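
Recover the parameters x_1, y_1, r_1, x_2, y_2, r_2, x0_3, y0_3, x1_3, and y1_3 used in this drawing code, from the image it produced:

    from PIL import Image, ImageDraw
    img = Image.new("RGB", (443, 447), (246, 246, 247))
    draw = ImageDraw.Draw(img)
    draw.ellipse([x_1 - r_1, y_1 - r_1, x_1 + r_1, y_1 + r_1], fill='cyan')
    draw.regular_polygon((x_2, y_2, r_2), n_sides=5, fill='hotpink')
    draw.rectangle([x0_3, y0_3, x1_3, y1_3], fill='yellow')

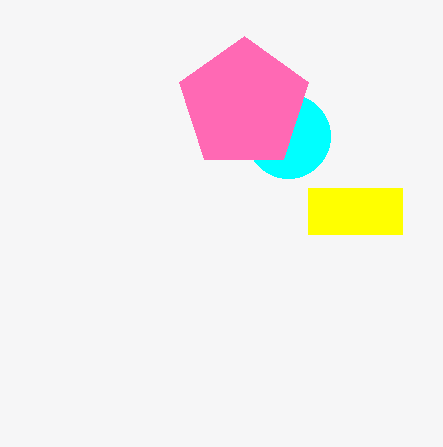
x_1 = 288, y_1 = 136, r_1 = 42, x_2 = 244, y_2 = 104, r_2 = 68, x0_3 = 308, y0_3 = 188, x1_3 = 402, y1_3 = 234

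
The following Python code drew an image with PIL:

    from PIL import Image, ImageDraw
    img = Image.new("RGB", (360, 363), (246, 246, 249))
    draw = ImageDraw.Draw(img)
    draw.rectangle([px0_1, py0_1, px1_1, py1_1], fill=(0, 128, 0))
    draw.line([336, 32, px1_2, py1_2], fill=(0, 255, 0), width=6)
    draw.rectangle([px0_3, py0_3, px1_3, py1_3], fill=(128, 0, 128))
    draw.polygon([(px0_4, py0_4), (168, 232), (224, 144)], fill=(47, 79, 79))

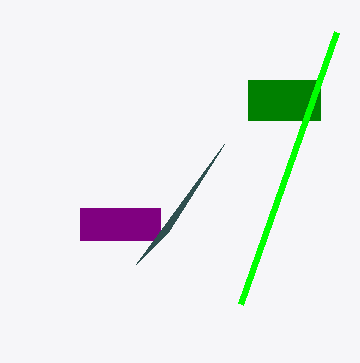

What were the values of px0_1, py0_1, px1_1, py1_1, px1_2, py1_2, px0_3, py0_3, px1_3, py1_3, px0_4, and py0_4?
px0_1 = 248
py0_1 = 80
px1_1 = 320
py1_1 = 120
px1_2 = 240
py1_2 = 304
px0_3 = 80
py0_3 = 208
px1_3 = 160
py1_3 = 240
px0_4 = 136
py0_4 = 264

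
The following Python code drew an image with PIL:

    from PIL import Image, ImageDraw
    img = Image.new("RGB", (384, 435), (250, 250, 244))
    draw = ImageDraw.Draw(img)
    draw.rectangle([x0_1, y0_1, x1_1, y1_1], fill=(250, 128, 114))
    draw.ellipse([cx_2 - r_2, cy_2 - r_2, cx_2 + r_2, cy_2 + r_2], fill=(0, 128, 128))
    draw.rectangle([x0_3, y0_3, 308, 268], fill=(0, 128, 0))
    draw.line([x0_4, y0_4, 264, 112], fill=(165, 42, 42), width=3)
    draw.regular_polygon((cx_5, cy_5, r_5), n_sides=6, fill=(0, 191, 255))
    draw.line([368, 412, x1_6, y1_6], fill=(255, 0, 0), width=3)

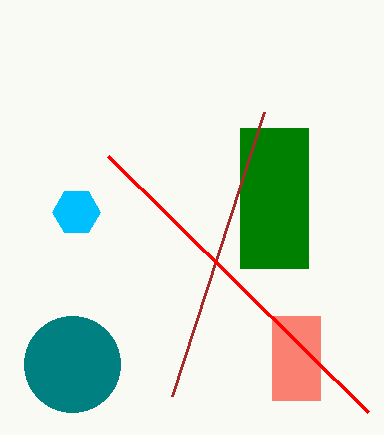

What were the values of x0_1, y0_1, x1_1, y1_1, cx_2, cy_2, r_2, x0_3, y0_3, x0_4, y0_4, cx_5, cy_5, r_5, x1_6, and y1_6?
x0_1 = 272, y0_1 = 316, x1_1 = 320, y1_1 = 400, cx_2 = 72, cy_2 = 364, r_2 = 48, x0_3 = 240, y0_3 = 128, x0_4 = 172, y0_4 = 396, cx_5 = 76, cy_5 = 212, r_5 = 24, x1_6 = 108, y1_6 = 156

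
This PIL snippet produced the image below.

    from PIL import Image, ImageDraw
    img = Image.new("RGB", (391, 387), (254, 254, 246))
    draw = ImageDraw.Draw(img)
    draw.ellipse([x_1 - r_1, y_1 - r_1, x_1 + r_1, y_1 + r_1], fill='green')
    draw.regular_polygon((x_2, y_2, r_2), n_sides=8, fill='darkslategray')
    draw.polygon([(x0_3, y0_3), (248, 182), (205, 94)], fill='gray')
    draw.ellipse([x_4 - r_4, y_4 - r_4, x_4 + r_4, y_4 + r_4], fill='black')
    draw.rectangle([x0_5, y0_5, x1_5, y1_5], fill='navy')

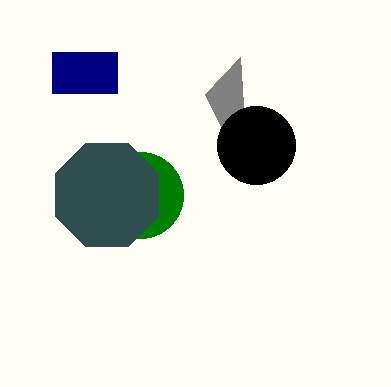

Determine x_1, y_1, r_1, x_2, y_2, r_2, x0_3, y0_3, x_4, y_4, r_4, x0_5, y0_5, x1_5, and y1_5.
x_1 = 140
y_1 = 195
r_1 = 43
x_2 = 107
y_2 = 195
r_2 = 56
x0_3 = 240
y0_3 = 57
x_4 = 256
y_4 = 145
r_4 = 39
x0_5 = 52
y0_5 = 52
x1_5 = 117
y1_5 = 93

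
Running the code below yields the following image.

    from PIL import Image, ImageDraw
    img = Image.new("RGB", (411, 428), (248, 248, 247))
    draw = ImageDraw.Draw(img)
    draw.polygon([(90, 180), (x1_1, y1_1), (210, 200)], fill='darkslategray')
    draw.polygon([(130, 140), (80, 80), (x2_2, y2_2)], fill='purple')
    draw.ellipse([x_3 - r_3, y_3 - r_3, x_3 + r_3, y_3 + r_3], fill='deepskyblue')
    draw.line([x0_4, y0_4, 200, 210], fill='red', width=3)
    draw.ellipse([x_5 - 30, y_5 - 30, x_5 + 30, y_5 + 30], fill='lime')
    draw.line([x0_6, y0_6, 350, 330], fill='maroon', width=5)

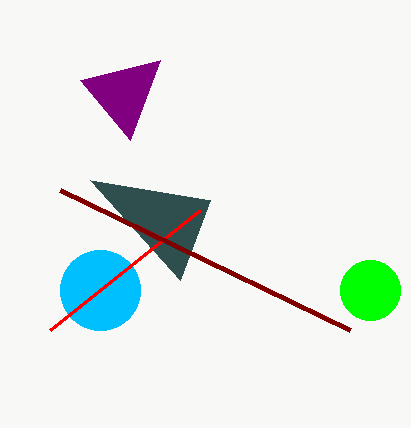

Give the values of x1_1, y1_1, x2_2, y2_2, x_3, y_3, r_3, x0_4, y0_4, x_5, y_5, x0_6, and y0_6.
x1_1 = 180
y1_1 = 280
x2_2 = 160
y2_2 = 60
x_3 = 100
y_3 = 290
r_3 = 40
x0_4 = 50
y0_4 = 330
x_5 = 370
y_5 = 290
x0_6 = 60
y0_6 = 190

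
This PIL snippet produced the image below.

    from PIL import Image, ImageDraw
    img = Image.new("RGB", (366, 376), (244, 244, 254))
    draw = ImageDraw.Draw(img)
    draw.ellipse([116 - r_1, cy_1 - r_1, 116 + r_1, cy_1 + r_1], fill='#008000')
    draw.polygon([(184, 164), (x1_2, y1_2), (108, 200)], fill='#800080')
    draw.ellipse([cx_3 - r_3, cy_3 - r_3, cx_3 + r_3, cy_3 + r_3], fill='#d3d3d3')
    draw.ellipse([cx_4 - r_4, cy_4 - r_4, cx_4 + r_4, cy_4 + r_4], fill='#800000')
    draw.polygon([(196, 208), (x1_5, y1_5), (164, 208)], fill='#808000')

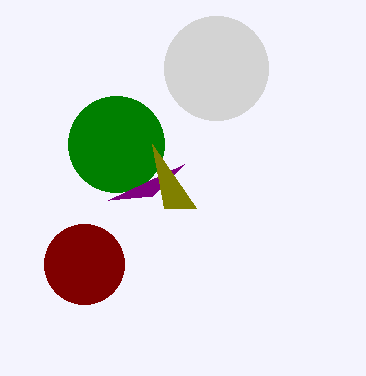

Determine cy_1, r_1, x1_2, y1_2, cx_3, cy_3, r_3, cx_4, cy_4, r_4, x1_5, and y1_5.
cy_1 = 144, r_1 = 48, x1_2 = 152, y1_2 = 196, cx_3 = 216, cy_3 = 68, r_3 = 52, cx_4 = 84, cy_4 = 264, r_4 = 40, x1_5 = 152, y1_5 = 144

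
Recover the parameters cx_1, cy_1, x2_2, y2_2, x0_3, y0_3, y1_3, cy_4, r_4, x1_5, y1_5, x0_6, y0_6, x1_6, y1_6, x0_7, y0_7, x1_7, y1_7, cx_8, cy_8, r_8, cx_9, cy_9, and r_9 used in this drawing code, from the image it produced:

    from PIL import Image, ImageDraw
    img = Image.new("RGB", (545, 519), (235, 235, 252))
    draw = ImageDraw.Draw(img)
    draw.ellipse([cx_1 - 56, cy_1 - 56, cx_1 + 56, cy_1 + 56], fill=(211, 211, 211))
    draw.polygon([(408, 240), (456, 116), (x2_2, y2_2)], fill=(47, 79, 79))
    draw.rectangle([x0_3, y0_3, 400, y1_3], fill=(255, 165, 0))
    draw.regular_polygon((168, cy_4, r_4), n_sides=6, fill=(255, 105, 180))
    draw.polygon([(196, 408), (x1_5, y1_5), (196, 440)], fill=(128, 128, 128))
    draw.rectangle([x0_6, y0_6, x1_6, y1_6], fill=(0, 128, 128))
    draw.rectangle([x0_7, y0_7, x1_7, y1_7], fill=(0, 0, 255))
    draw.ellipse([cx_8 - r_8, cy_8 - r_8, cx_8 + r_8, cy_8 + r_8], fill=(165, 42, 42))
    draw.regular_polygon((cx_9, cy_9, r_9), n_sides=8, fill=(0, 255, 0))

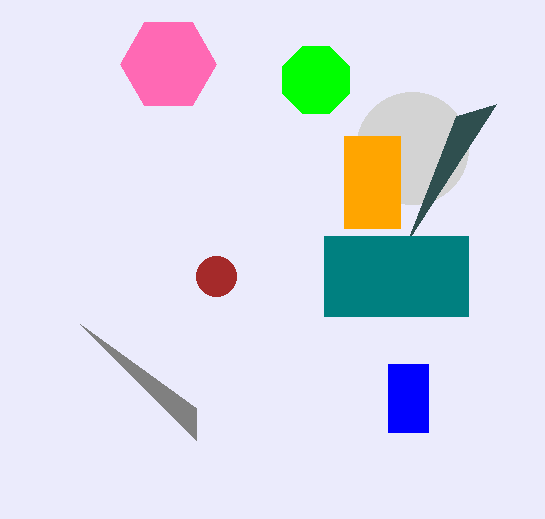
cx_1 = 412, cy_1 = 148, x2_2 = 496, y2_2 = 104, x0_3 = 344, y0_3 = 136, y1_3 = 228, cy_4 = 64, r_4 = 48, x1_5 = 80, y1_5 = 324, x0_6 = 324, y0_6 = 236, x1_6 = 468, y1_6 = 316, x0_7 = 388, y0_7 = 364, x1_7 = 428, y1_7 = 432, cx_8 = 216, cy_8 = 276, r_8 = 20, cx_9 = 316, cy_9 = 80, r_9 = 36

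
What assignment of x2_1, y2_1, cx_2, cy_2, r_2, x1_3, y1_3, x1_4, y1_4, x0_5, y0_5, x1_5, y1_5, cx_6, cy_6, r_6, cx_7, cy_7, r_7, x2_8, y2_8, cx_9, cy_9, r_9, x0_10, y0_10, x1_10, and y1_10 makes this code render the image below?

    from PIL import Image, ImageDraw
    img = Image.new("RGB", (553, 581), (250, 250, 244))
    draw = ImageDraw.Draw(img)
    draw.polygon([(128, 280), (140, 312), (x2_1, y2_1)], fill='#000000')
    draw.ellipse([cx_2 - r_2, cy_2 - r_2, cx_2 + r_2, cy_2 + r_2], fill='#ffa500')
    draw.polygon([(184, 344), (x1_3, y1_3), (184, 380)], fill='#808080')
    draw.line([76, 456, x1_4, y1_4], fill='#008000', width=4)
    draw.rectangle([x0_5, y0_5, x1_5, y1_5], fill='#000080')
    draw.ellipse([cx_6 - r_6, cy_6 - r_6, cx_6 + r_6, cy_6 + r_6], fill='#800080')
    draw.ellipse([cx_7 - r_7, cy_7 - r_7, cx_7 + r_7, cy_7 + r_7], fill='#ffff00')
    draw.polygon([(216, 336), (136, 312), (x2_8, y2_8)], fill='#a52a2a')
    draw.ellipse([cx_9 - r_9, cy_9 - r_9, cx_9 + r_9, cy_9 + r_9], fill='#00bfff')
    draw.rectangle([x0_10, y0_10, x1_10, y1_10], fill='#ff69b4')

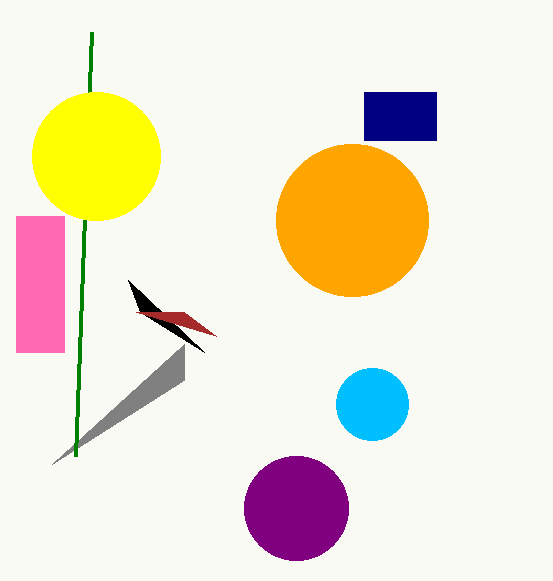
x2_1 = 204
y2_1 = 352
cx_2 = 352
cy_2 = 220
r_2 = 76
x1_3 = 52
y1_3 = 464
x1_4 = 92
y1_4 = 32
x0_5 = 364
y0_5 = 92
x1_5 = 436
y1_5 = 140
cx_6 = 296
cy_6 = 508
r_6 = 52
cx_7 = 96
cy_7 = 156
r_7 = 64
x2_8 = 184
y2_8 = 312
cx_9 = 372
cy_9 = 404
r_9 = 36
x0_10 = 16
y0_10 = 216
x1_10 = 64
y1_10 = 352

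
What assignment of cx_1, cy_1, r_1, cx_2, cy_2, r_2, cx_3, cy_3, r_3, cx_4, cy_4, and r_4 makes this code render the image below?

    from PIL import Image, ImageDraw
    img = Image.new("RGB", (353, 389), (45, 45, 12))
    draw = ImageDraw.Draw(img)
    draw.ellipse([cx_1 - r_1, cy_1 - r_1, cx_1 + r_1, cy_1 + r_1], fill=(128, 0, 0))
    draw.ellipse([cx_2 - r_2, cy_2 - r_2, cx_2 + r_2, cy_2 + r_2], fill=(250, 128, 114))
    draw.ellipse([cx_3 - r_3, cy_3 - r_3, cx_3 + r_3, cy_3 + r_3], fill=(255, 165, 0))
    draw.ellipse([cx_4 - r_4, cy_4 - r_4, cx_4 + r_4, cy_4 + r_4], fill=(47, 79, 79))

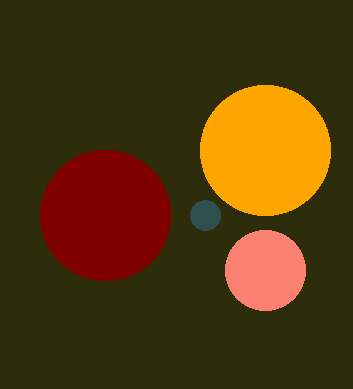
cx_1 = 105
cy_1 = 215
r_1 = 65
cx_2 = 265
cy_2 = 270
r_2 = 40
cx_3 = 265
cy_3 = 150
r_3 = 65
cx_4 = 205
cy_4 = 215
r_4 = 15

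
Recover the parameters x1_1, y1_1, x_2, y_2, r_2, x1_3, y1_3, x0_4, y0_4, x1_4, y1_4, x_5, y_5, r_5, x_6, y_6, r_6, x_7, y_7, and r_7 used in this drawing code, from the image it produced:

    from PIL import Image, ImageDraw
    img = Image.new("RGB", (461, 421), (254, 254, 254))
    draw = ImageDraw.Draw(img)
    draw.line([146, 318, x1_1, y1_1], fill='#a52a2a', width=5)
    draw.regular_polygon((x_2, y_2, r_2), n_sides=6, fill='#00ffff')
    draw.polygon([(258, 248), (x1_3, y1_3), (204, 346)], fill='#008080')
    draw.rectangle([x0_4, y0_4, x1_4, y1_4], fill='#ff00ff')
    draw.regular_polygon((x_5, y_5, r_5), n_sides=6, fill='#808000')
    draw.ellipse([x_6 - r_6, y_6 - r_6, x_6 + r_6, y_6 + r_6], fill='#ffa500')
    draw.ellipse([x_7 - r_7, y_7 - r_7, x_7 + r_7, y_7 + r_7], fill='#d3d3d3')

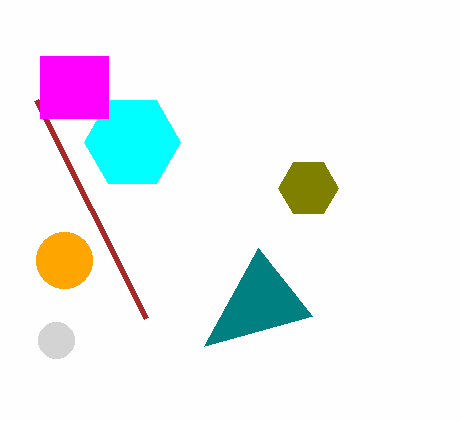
x1_1 = 36
y1_1 = 100
x_2 = 132
y_2 = 142
r_2 = 48
x1_3 = 312
y1_3 = 316
x0_4 = 40
y0_4 = 56
x1_4 = 108
y1_4 = 118
x_5 = 308
y_5 = 188
r_5 = 30
x_6 = 64
y_6 = 260
r_6 = 28
x_7 = 56
y_7 = 340
r_7 = 18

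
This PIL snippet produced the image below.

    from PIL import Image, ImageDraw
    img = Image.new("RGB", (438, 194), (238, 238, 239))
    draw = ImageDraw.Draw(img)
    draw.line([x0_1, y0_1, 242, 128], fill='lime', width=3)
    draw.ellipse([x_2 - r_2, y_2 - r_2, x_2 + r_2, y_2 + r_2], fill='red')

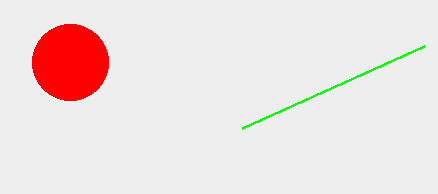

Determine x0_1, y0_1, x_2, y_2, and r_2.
x0_1 = 424
y0_1 = 46
x_2 = 70
y_2 = 62
r_2 = 38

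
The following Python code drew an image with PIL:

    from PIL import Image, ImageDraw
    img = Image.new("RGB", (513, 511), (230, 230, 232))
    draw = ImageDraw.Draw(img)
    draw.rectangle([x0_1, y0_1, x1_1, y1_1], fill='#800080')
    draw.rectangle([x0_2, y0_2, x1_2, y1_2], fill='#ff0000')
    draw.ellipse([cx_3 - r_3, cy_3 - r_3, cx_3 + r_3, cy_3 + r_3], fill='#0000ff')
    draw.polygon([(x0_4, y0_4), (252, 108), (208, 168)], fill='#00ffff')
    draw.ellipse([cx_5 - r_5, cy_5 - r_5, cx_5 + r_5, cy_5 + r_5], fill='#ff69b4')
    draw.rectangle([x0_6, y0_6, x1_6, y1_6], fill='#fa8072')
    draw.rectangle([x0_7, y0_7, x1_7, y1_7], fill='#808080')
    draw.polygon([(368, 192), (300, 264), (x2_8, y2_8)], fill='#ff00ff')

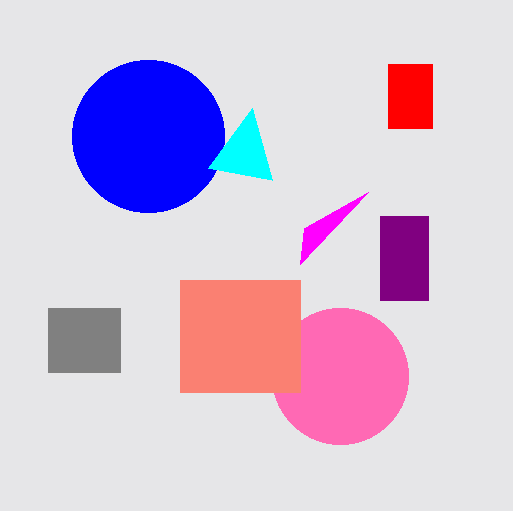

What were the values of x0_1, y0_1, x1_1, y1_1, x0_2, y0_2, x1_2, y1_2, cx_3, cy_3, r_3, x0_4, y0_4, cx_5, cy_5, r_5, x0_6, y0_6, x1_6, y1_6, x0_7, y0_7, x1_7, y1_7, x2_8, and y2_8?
x0_1 = 380
y0_1 = 216
x1_1 = 428
y1_1 = 300
x0_2 = 388
y0_2 = 64
x1_2 = 432
y1_2 = 128
cx_3 = 148
cy_3 = 136
r_3 = 76
x0_4 = 272
y0_4 = 180
cx_5 = 340
cy_5 = 376
r_5 = 68
x0_6 = 180
y0_6 = 280
x1_6 = 300
y1_6 = 392
x0_7 = 48
y0_7 = 308
x1_7 = 120
y1_7 = 372
x2_8 = 304
y2_8 = 228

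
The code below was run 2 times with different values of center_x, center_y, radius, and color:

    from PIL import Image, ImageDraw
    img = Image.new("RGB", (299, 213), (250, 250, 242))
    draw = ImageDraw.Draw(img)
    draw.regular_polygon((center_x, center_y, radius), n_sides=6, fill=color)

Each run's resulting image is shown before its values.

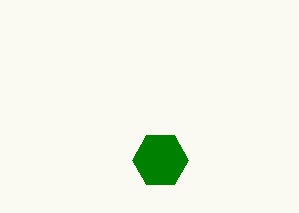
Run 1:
center_x = 160; center_y = 160; radius = 28; color = 'green'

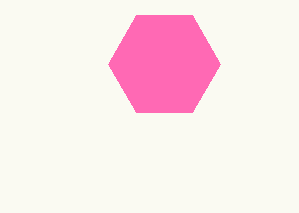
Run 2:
center_x = 164; center_y = 64; radius = 56; color = 'hotpink'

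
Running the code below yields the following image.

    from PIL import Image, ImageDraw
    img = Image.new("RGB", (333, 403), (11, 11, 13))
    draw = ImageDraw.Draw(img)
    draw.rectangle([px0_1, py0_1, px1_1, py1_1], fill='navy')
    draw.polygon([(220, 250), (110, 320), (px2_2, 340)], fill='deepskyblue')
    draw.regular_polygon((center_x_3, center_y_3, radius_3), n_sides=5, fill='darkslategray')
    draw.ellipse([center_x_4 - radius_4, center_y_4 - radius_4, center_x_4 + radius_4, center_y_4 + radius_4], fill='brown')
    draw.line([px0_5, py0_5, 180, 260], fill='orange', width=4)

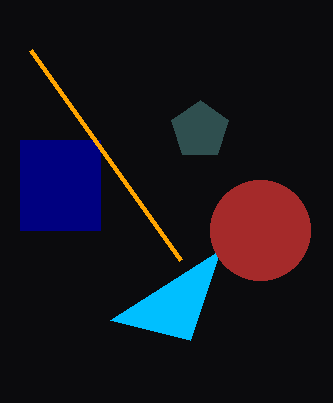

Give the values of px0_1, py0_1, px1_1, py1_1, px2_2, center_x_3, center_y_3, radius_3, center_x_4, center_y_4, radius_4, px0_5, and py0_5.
px0_1 = 20, py0_1 = 140, px1_1 = 100, py1_1 = 230, px2_2 = 190, center_x_3 = 200, center_y_3 = 130, radius_3 = 30, center_x_4 = 260, center_y_4 = 230, radius_4 = 50, px0_5 = 30, py0_5 = 50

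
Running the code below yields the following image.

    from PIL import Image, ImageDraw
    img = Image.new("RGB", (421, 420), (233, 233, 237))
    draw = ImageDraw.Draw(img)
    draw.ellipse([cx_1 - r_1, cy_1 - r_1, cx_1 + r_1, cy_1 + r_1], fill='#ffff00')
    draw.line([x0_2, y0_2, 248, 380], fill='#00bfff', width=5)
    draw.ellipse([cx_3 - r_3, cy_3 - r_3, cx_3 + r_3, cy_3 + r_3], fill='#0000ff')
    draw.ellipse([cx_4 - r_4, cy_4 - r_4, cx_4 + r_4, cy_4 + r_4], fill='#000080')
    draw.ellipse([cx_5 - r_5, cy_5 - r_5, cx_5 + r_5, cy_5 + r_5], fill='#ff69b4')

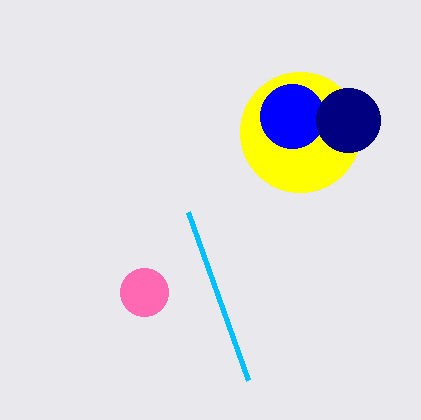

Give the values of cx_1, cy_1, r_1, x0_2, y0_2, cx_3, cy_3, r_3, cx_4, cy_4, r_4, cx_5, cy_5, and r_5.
cx_1 = 300; cy_1 = 132; r_1 = 60; x0_2 = 188; y0_2 = 212; cx_3 = 292; cy_3 = 116; r_3 = 32; cx_4 = 348; cy_4 = 120; r_4 = 32; cx_5 = 144; cy_5 = 292; r_5 = 24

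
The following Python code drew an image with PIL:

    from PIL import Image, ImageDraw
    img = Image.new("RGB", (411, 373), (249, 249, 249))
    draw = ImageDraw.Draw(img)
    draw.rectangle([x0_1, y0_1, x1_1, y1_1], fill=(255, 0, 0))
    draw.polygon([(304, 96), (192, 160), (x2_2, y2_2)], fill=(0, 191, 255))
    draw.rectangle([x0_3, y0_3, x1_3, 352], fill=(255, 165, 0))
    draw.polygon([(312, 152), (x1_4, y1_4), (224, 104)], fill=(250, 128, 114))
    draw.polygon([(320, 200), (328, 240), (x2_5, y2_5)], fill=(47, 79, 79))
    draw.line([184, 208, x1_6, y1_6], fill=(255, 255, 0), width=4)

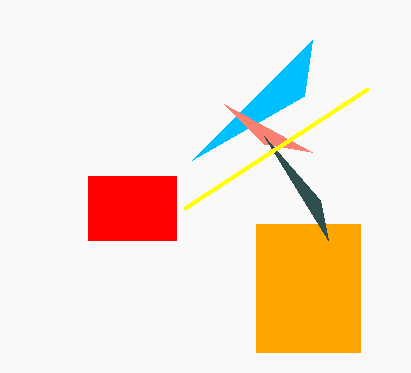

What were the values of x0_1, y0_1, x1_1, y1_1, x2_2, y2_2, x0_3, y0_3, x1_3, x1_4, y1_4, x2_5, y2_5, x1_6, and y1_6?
x0_1 = 88; y0_1 = 176; x1_1 = 176; y1_1 = 240; x2_2 = 312; y2_2 = 40; x0_3 = 256; y0_3 = 224; x1_3 = 360; x1_4 = 264; y1_4 = 144; x2_5 = 264; y2_5 = 136; x1_6 = 368; y1_6 = 88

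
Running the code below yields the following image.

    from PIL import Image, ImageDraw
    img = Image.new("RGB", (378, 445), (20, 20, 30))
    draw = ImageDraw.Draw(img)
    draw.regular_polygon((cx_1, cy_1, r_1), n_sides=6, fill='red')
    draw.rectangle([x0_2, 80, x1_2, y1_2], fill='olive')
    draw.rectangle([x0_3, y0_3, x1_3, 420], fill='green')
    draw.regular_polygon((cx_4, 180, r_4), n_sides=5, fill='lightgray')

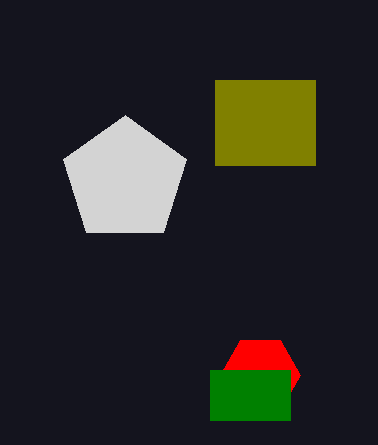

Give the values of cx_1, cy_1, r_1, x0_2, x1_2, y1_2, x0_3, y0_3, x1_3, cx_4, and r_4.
cx_1 = 260, cy_1 = 375, r_1 = 40, x0_2 = 215, x1_2 = 315, y1_2 = 165, x0_3 = 210, y0_3 = 370, x1_3 = 290, cx_4 = 125, r_4 = 65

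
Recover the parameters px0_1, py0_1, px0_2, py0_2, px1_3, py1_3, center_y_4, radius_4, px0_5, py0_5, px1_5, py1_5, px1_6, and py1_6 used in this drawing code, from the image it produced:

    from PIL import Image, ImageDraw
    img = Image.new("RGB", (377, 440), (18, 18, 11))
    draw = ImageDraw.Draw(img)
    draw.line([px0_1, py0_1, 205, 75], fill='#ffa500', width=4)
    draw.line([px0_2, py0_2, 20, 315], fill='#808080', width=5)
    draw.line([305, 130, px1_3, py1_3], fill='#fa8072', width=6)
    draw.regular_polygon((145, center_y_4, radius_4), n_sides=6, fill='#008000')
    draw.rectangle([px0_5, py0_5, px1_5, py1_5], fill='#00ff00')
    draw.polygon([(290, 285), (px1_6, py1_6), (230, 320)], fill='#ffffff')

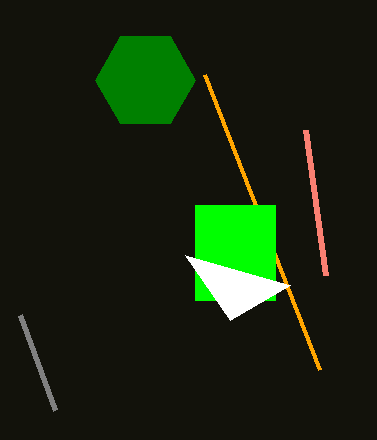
px0_1 = 320; py0_1 = 370; px0_2 = 55; py0_2 = 410; px1_3 = 325; py1_3 = 275; center_y_4 = 80; radius_4 = 50; px0_5 = 195; py0_5 = 205; px1_5 = 275; py1_5 = 300; px1_6 = 185; py1_6 = 255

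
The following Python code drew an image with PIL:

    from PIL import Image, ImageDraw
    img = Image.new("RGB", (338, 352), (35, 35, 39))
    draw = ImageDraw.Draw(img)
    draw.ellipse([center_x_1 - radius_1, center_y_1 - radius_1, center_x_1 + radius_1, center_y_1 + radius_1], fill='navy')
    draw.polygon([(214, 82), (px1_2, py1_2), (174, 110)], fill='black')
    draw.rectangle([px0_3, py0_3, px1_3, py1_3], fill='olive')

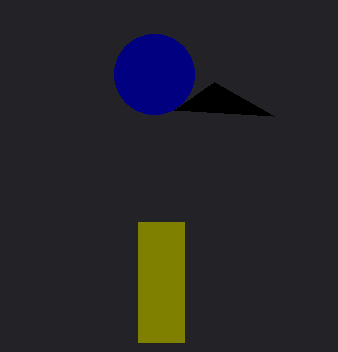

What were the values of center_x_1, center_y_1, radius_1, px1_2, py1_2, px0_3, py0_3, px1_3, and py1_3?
center_x_1 = 154, center_y_1 = 74, radius_1 = 40, px1_2 = 274, py1_2 = 116, px0_3 = 138, py0_3 = 222, px1_3 = 184, py1_3 = 342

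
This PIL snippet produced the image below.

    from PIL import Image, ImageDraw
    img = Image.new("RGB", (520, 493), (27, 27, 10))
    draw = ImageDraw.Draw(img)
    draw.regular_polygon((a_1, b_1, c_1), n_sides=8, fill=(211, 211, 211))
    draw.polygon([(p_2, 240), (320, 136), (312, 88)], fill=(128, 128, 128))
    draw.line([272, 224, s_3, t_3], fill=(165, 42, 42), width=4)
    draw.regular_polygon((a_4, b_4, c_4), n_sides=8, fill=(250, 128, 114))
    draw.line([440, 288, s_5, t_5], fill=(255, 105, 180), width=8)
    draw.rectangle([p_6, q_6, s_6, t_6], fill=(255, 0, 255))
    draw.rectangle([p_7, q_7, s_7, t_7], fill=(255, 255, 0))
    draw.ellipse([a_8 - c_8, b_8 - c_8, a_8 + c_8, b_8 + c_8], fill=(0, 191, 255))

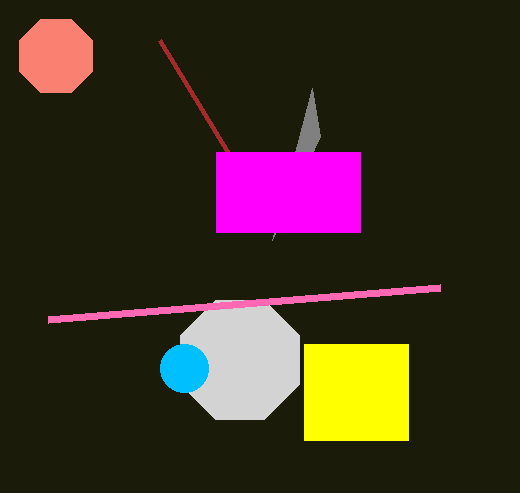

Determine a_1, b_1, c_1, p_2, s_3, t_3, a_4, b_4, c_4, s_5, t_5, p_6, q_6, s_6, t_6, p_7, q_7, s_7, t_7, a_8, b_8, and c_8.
a_1 = 240
b_1 = 360
c_1 = 64
p_2 = 272
s_3 = 160
t_3 = 40
a_4 = 56
b_4 = 56
c_4 = 40
s_5 = 48
t_5 = 320
p_6 = 216
q_6 = 152
s_6 = 360
t_6 = 232
p_7 = 304
q_7 = 344
s_7 = 408
t_7 = 440
a_8 = 184
b_8 = 368
c_8 = 24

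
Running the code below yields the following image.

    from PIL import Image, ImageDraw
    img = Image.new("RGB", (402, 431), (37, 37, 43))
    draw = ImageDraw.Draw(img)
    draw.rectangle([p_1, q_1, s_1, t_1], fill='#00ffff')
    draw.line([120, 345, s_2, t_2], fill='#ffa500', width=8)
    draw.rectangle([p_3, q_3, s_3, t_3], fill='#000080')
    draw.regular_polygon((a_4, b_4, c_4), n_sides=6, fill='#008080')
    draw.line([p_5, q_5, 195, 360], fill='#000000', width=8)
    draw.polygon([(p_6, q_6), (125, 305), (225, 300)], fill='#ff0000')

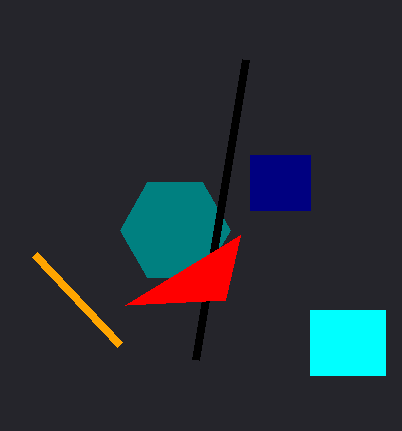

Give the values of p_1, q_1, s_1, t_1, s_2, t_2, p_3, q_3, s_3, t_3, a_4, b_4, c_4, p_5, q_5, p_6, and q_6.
p_1 = 310, q_1 = 310, s_1 = 385, t_1 = 375, s_2 = 35, t_2 = 255, p_3 = 250, q_3 = 155, s_3 = 310, t_3 = 210, a_4 = 175, b_4 = 230, c_4 = 55, p_5 = 245, q_5 = 60, p_6 = 240, q_6 = 235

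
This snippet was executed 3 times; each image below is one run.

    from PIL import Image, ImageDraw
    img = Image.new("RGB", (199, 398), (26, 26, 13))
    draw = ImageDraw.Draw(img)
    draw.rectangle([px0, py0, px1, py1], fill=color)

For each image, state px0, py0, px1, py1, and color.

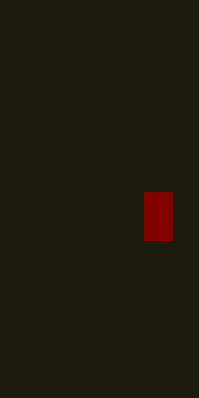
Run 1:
px0 = 144
py0 = 192
px1 = 172
py1 = 240
color = 'maroon'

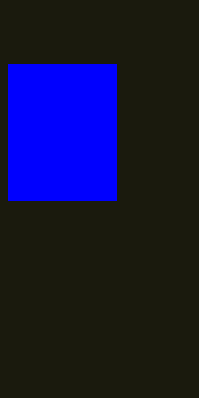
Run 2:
px0 = 8
py0 = 64
px1 = 116
py1 = 200
color = 'blue'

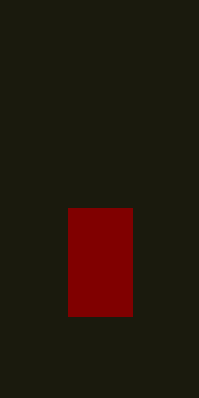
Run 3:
px0 = 68, py0 = 208, px1 = 132, py1 = 316, color = 'maroon'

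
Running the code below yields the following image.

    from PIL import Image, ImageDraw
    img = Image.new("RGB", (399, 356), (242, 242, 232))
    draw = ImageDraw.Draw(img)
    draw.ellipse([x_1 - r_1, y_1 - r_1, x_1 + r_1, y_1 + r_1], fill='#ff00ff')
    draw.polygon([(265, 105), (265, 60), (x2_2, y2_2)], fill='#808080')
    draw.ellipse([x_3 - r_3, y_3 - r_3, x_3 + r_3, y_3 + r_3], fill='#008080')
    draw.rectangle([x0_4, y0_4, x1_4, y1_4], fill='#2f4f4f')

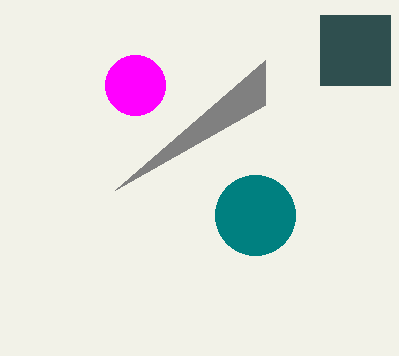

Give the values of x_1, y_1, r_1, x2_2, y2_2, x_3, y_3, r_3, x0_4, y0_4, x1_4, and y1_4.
x_1 = 135, y_1 = 85, r_1 = 30, x2_2 = 115, y2_2 = 190, x_3 = 255, y_3 = 215, r_3 = 40, x0_4 = 320, y0_4 = 15, x1_4 = 390, y1_4 = 85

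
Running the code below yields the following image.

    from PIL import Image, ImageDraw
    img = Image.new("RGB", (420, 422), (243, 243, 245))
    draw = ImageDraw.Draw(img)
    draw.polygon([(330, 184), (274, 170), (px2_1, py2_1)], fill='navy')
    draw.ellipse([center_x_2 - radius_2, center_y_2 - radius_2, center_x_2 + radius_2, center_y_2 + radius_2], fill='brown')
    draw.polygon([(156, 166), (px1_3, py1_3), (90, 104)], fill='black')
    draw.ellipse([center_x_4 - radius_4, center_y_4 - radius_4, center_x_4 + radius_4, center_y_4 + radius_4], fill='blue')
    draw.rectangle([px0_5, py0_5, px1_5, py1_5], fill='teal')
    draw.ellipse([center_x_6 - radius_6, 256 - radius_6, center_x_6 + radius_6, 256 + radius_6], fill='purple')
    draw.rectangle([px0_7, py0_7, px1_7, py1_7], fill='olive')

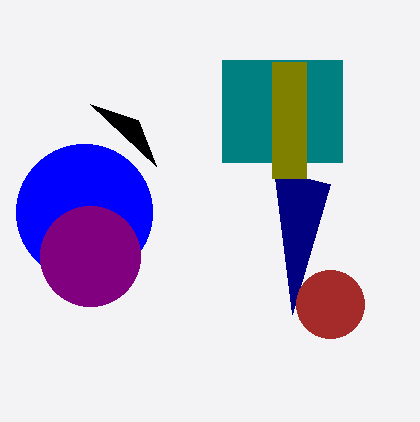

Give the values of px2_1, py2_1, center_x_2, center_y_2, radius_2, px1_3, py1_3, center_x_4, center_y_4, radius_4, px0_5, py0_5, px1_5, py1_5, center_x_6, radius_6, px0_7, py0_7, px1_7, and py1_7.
px2_1 = 292, py2_1 = 314, center_x_2 = 330, center_y_2 = 304, radius_2 = 34, px1_3 = 138, py1_3 = 120, center_x_4 = 84, center_y_4 = 212, radius_4 = 68, px0_5 = 222, py0_5 = 60, px1_5 = 342, py1_5 = 162, center_x_6 = 90, radius_6 = 50, px0_7 = 272, py0_7 = 62, px1_7 = 306, py1_7 = 178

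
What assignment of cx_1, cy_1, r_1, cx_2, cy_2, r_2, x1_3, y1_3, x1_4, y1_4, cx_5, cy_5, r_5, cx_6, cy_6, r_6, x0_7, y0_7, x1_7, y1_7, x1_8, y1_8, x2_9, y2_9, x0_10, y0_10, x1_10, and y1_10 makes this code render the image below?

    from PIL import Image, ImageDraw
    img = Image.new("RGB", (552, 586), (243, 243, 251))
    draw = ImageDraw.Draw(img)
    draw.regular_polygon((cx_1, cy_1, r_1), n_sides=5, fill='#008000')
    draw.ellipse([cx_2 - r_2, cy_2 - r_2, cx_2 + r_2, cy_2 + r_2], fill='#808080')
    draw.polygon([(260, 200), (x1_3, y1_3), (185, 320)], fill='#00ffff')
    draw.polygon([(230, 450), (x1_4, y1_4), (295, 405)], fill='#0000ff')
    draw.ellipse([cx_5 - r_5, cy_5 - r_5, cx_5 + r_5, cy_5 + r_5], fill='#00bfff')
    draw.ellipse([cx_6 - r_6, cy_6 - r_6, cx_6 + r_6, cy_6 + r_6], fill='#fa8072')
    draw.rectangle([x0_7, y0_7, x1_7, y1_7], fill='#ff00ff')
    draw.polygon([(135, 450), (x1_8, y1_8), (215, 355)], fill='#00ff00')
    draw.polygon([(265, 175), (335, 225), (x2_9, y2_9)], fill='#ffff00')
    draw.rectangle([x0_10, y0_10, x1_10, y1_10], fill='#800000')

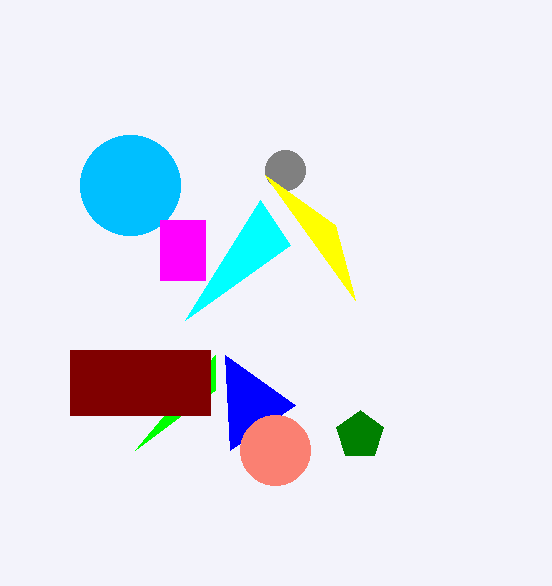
cx_1 = 360
cy_1 = 435
r_1 = 25
cx_2 = 285
cy_2 = 170
r_2 = 20
x1_3 = 290
y1_3 = 245
x1_4 = 225
y1_4 = 355
cx_5 = 130
cy_5 = 185
r_5 = 50
cx_6 = 275
cy_6 = 450
r_6 = 35
x0_7 = 160
y0_7 = 220
x1_7 = 205
y1_7 = 280
x1_8 = 215
y1_8 = 390
x2_9 = 355
y2_9 = 300
x0_10 = 70
y0_10 = 350
x1_10 = 210
y1_10 = 415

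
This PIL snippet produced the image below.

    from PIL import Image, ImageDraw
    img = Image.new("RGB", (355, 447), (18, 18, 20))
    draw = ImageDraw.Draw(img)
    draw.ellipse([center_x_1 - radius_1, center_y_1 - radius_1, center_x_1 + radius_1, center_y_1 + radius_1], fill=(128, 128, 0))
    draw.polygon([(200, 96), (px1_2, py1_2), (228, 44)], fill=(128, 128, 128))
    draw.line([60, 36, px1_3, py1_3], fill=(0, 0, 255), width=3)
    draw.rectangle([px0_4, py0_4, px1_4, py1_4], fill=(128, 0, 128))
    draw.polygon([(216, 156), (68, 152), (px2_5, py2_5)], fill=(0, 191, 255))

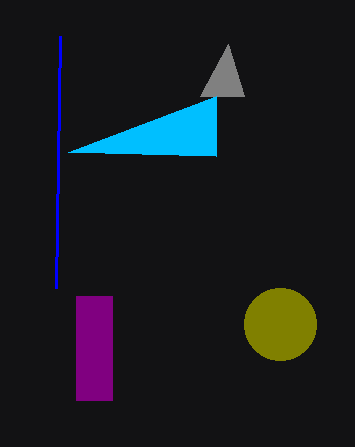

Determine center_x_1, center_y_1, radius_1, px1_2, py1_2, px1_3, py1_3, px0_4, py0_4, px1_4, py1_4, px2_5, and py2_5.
center_x_1 = 280, center_y_1 = 324, radius_1 = 36, px1_2 = 244, py1_2 = 96, px1_3 = 56, py1_3 = 288, px0_4 = 76, py0_4 = 296, px1_4 = 112, py1_4 = 400, px2_5 = 216, py2_5 = 96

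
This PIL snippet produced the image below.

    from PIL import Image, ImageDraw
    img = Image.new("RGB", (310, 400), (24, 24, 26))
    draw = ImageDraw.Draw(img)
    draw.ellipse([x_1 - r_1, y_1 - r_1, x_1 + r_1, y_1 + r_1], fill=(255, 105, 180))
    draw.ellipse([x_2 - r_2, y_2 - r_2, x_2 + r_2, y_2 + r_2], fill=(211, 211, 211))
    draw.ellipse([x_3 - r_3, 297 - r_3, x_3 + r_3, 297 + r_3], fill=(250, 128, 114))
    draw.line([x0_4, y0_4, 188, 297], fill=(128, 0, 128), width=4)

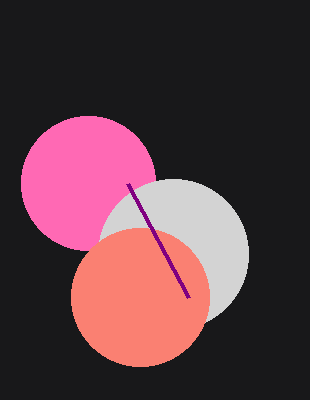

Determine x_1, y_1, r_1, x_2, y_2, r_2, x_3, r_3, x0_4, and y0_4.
x_1 = 88; y_1 = 183; r_1 = 67; x_2 = 173; y_2 = 254; r_2 = 75; x_3 = 140; r_3 = 69; x0_4 = 127; y0_4 = 183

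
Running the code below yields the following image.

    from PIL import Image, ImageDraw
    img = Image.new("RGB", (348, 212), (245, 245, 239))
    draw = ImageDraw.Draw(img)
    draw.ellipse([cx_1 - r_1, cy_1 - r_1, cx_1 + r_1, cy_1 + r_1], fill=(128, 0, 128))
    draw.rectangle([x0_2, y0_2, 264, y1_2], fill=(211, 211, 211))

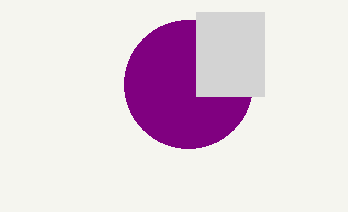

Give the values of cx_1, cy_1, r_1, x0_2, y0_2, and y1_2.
cx_1 = 188
cy_1 = 84
r_1 = 64
x0_2 = 196
y0_2 = 12
y1_2 = 96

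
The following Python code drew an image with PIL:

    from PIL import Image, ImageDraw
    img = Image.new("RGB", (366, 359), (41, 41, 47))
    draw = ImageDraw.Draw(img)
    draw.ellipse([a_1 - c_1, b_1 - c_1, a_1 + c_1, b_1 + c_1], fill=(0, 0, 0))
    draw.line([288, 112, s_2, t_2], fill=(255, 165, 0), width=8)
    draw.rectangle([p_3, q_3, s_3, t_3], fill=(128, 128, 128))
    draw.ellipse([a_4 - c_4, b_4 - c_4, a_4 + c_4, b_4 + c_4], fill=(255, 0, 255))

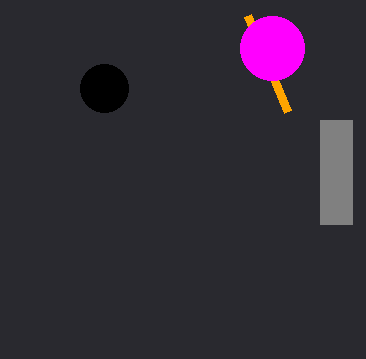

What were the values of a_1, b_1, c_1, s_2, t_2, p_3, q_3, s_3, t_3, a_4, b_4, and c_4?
a_1 = 104; b_1 = 88; c_1 = 24; s_2 = 248; t_2 = 16; p_3 = 320; q_3 = 120; s_3 = 352; t_3 = 224; a_4 = 272; b_4 = 48; c_4 = 32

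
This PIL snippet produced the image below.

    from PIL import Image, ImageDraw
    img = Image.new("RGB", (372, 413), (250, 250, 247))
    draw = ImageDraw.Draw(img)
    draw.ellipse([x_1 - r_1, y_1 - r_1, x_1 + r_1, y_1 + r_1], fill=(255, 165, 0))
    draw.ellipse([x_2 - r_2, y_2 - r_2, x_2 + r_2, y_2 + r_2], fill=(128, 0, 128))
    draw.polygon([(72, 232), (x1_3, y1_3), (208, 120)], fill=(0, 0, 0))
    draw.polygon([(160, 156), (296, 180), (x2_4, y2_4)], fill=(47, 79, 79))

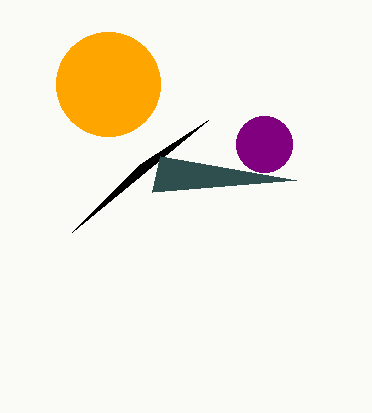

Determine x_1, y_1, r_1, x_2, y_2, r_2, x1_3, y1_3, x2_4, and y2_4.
x_1 = 108
y_1 = 84
r_1 = 52
x_2 = 264
y_2 = 144
r_2 = 28
x1_3 = 140
y1_3 = 164
x2_4 = 152
y2_4 = 192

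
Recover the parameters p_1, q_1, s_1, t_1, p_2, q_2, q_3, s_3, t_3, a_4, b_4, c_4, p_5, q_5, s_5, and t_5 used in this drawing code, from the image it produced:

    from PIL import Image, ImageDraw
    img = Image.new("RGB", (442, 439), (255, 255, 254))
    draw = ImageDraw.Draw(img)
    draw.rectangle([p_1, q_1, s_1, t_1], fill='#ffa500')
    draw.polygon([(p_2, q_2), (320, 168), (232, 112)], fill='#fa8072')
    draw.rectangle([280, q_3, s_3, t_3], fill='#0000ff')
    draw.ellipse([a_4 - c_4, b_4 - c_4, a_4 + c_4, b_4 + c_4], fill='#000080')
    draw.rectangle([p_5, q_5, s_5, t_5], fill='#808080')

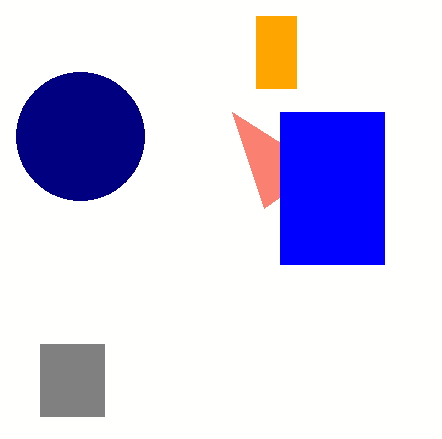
p_1 = 256, q_1 = 16, s_1 = 296, t_1 = 88, p_2 = 264, q_2 = 208, q_3 = 112, s_3 = 384, t_3 = 264, a_4 = 80, b_4 = 136, c_4 = 64, p_5 = 40, q_5 = 344, s_5 = 104, t_5 = 416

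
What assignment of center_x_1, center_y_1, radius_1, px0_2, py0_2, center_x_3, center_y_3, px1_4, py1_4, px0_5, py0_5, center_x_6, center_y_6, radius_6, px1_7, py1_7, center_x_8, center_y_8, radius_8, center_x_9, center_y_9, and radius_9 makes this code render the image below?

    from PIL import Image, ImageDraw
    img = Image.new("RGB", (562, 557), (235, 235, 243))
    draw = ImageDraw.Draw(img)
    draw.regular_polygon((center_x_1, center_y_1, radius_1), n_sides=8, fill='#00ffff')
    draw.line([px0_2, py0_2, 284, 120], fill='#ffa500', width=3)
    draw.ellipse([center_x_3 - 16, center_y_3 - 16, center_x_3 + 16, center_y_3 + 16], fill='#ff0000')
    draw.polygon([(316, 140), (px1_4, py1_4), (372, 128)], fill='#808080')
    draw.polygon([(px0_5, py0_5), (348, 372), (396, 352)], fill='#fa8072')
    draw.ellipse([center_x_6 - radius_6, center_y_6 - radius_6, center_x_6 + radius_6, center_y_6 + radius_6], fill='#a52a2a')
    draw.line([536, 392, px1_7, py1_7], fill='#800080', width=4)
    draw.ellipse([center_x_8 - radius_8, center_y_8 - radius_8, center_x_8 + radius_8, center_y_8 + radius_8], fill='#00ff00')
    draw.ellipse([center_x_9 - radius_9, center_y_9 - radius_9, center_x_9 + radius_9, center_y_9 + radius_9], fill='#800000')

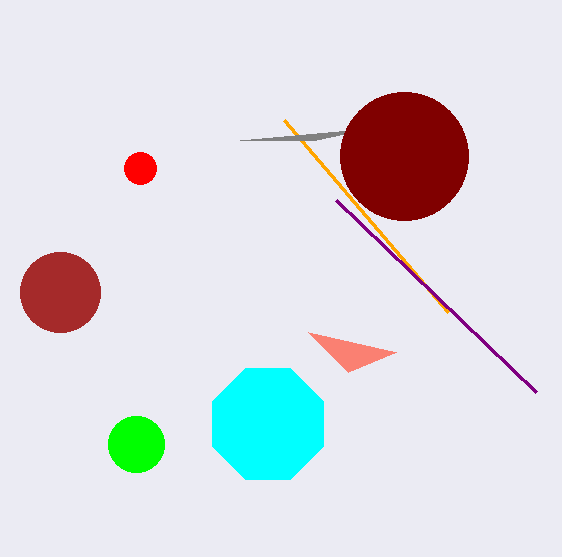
center_x_1 = 268; center_y_1 = 424; radius_1 = 60; px0_2 = 448; py0_2 = 312; center_x_3 = 140; center_y_3 = 168; px1_4 = 240; py1_4 = 140; px0_5 = 308; py0_5 = 332; center_x_6 = 60; center_y_6 = 292; radius_6 = 40; px1_7 = 336; py1_7 = 200; center_x_8 = 136; center_y_8 = 444; radius_8 = 28; center_x_9 = 404; center_y_9 = 156; radius_9 = 64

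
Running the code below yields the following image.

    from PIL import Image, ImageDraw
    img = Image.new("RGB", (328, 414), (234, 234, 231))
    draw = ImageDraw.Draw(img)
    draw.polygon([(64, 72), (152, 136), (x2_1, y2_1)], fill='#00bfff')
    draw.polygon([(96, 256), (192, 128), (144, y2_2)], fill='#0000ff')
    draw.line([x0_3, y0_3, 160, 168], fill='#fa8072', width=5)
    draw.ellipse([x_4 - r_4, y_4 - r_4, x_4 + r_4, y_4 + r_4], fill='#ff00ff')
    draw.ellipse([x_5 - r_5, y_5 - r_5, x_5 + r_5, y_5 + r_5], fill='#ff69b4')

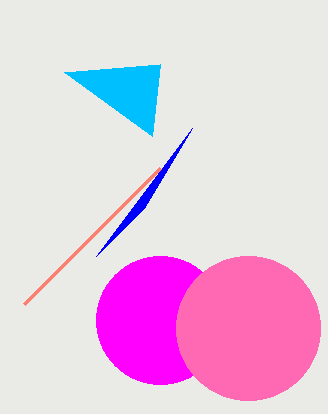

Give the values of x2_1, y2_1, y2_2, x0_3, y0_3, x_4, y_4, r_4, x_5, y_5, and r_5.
x2_1 = 160, y2_1 = 64, y2_2 = 208, x0_3 = 24, y0_3 = 304, x_4 = 160, y_4 = 320, r_4 = 64, x_5 = 248, y_5 = 328, r_5 = 72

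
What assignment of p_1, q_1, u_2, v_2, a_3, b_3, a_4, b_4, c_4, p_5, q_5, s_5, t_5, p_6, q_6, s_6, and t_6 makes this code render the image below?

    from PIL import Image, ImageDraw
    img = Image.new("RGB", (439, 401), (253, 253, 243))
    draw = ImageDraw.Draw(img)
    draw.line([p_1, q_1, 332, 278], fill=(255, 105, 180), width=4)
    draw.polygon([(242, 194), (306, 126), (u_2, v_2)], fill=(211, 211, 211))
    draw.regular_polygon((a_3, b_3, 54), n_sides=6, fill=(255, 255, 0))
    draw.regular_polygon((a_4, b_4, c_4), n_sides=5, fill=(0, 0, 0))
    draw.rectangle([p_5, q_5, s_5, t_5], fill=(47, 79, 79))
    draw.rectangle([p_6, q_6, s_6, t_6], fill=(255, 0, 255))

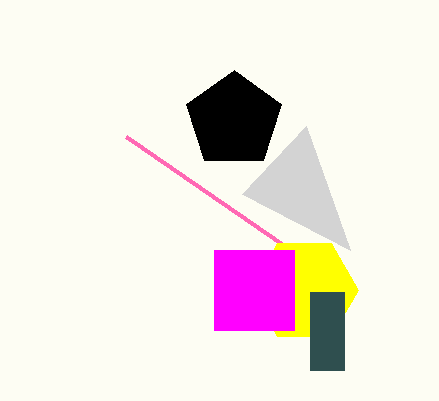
p_1 = 126, q_1 = 136, u_2 = 350, v_2 = 250, a_3 = 304, b_3 = 290, a_4 = 234, b_4 = 120, c_4 = 50, p_5 = 310, q_5 = 292, s_5 = 344, t_5 = 370, p_6 = 214, q_6 = 250, s_6 = 294, t_6 = 330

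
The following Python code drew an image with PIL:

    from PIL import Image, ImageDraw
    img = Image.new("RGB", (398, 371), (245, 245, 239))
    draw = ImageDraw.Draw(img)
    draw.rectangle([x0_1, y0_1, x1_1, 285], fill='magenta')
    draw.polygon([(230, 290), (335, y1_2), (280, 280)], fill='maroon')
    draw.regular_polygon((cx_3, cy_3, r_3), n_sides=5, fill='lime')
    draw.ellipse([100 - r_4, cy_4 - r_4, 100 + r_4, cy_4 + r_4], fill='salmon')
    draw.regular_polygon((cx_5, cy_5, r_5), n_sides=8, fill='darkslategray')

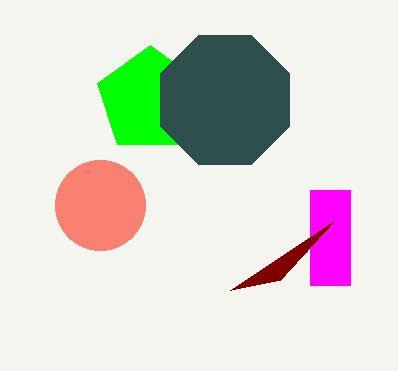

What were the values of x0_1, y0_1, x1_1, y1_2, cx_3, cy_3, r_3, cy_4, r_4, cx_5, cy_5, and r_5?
x0_1 = 310
y0_1 = 190
x1_1 = 350
y1_2 = 220
cx_3 = 150
cy_3 = 100
r_3 = 55
cy_4 = 205
r_4 = 45
cx_5 = 225
cy_5 = 100
r_5 = 70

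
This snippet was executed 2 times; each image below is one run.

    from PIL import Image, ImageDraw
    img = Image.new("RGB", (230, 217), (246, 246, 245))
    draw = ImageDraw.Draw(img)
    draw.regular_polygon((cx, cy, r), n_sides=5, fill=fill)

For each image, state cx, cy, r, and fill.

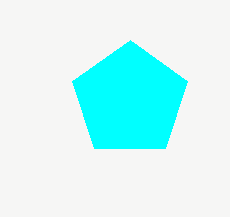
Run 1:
cx = 130
cy = 100
r = 60
fill = 'cyan'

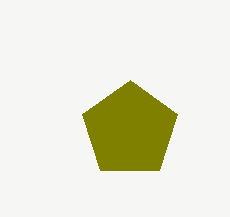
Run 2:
cx = 130; cy = 130; r = 50; fill = 'olive'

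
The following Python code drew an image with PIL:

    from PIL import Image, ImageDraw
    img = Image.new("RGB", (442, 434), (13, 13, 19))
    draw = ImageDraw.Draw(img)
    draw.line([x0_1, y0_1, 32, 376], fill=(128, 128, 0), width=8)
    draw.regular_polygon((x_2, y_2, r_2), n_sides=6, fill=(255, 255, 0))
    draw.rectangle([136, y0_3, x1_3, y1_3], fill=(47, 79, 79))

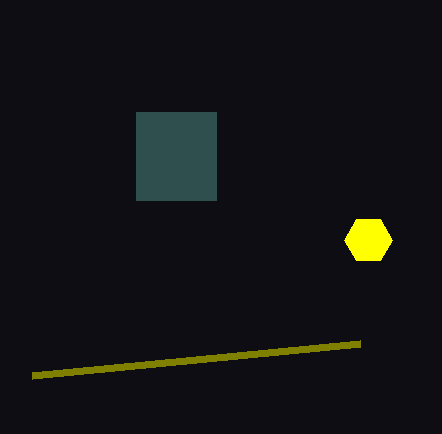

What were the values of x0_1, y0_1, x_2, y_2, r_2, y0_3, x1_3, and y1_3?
x0_1 = 360; y0_1 = 344; x_2 = 368; y_2 = 240; r_2 = 24; y0_3 = 112; x1_3 = 216; y1_3 = 200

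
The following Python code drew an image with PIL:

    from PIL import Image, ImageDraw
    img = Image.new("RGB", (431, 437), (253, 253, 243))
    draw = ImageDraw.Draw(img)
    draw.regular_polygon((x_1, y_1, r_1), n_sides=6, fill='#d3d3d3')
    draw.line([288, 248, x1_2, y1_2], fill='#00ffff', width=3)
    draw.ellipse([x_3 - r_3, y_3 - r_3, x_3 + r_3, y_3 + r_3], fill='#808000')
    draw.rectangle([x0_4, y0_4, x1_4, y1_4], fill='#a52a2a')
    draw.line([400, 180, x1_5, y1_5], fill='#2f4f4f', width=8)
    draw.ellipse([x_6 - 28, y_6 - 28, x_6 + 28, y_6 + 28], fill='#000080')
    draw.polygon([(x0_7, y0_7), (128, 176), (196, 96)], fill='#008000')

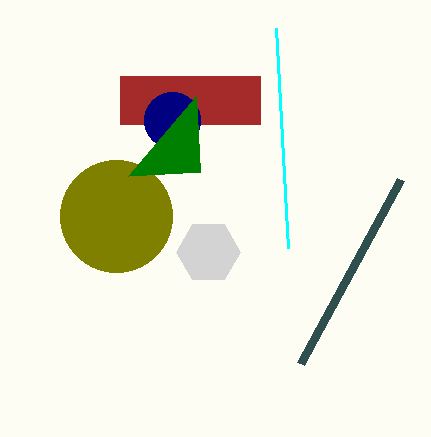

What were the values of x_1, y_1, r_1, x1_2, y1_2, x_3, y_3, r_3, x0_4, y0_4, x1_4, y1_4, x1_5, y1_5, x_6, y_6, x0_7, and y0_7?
x_1 = 208
y_1 = 252
r_1 = 32
x1_2 = 276
y1_2 = 28
x_3 = 116
y_3 = 216
r_3 = 56
x0_4 = 120
y0_4 = 76
x1_4 = 260
y1_4 = 124
x1_5 = 300
y1_5 = 364
x_6 = 172
y_6 = 120
x0_7 = 200
y0_7 = 172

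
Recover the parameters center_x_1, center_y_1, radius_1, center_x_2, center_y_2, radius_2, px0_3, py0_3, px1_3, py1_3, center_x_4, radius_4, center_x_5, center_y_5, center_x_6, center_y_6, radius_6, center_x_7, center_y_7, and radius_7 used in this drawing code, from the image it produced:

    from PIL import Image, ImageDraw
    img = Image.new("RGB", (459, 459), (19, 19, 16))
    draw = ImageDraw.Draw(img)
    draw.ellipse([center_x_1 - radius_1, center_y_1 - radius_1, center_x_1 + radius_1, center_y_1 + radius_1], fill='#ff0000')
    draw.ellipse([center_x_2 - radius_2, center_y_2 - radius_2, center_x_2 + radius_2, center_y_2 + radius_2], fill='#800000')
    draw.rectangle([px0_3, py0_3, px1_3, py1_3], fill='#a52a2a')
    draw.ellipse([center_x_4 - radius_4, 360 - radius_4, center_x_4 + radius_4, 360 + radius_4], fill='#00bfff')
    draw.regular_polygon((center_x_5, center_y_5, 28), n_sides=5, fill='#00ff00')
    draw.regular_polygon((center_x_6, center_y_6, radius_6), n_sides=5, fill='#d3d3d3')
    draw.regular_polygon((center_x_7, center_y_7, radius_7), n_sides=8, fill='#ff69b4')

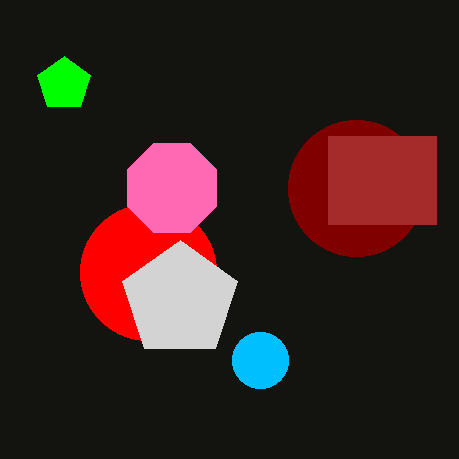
center_x_1 = 148
center_y_1 = 272
radius_1 = 68
center_x_2 = 356
center_y_2 = 188
radius_2 = 68
px0_3 = 328
py0_3 = 136
px1_3 = 436
py1_3 = 224
center_x_4 = 260
radius_4 = 28
center_x_5 = 64
center_y_5 = 84
center_x_6 = 180
center_y_6 = 300
radius_6 = 60
center_x_7 = 172
center_y_7 = 188
radius_7 = 48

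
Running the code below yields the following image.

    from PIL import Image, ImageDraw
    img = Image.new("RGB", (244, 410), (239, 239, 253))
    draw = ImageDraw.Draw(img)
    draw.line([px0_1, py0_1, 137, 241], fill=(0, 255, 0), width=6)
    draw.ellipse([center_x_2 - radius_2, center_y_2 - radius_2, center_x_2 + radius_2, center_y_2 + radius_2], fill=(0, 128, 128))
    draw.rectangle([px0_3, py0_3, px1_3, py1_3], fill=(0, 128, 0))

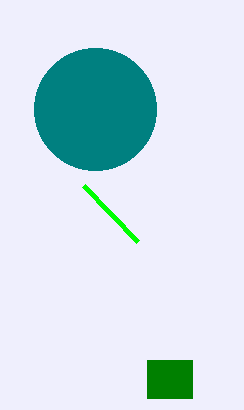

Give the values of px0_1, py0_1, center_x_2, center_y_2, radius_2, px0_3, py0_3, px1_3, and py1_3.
px0_1 = 83
py0_1 = 185
center_x_2 = 95
center_y_2 = 109
radius_2 = 61
px0_3 = 147
py0_3 = 360
px1_3 = 192
py1_3 = 398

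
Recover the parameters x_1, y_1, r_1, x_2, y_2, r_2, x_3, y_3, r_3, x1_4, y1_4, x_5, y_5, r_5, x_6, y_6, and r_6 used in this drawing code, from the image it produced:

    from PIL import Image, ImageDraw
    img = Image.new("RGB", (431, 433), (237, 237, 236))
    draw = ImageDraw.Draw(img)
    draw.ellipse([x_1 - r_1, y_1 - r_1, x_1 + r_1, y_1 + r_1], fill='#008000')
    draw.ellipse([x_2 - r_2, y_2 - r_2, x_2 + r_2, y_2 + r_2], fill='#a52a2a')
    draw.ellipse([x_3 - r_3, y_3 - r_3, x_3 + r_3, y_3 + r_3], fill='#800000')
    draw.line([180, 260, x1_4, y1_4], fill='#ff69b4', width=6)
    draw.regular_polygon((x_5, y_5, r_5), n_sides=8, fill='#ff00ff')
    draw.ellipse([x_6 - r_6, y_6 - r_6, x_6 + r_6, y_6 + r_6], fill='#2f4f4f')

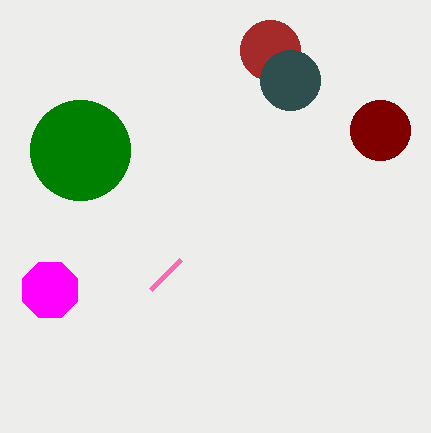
x_1 = 80
y_1 = 150
r_1 = 50
x_2 = 270
y_2 = 50
r_2 = 30
x_3 = 380
y_3 = 130
r_3 = 30
x1_4 = 150
y1_4 = 290
x_5 = 50
y_5 = 290
r_5 = 30
x_6 = 290
y_6 = 80
r_6 = 30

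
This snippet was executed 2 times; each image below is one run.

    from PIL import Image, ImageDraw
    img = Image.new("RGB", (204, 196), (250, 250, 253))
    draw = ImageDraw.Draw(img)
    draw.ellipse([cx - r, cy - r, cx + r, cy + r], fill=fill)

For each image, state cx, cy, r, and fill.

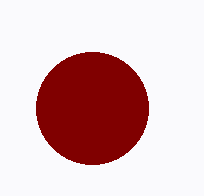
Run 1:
cx = 92, cy = 108, r = 56, fill = 'maroon'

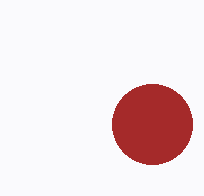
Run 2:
cx = 152; cy = 124; r = 40; fill = 'brown'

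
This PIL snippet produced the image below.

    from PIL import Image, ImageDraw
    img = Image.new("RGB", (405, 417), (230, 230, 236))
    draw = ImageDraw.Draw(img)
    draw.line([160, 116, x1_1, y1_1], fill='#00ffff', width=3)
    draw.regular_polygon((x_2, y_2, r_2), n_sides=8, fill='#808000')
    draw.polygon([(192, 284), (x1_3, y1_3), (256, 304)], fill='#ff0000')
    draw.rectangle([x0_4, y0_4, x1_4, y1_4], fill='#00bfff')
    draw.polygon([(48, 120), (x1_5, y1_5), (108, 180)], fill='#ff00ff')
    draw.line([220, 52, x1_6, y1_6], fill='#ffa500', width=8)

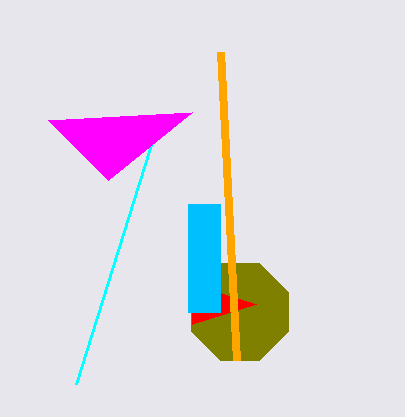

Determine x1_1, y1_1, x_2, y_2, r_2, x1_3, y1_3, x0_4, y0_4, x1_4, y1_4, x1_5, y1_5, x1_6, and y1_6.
x1_1 = 76, y1_1 = 384, x_2 = 240, y_2 = 312, r_2 = 52, x1_3 = 192, y1_3 = 324, x0_4 = 188, y0_4 = 204, x1_4 = 220, y1_4 = 312, x1_5 = 192, y1_5 = 112, x1_6 = 236, y1_6 = 360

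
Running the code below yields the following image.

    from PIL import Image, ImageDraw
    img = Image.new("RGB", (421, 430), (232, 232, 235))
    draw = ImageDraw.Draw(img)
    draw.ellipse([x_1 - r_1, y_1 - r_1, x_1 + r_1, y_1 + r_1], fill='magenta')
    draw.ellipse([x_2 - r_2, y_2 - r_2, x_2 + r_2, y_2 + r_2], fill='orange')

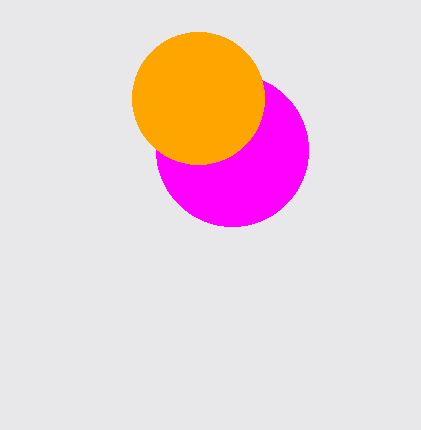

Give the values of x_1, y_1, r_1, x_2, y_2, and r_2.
x_1 = 232; y_1 = 150; r_1 = 76; x_2 = 198; y_2 = 98; r_2 = 66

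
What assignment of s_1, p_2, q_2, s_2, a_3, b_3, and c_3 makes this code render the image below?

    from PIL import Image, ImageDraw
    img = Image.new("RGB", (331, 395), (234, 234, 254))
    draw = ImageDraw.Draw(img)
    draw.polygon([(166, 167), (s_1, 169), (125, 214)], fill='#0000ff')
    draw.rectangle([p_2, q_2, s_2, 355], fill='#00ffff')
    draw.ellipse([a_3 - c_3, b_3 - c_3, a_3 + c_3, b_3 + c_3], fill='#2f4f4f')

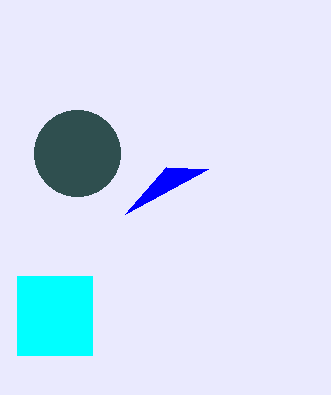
s_1 = 208, p_2 = 17, q_2 = 276, s_2 = 92, a_3 = 77, b_3 = 153, c_3 = 43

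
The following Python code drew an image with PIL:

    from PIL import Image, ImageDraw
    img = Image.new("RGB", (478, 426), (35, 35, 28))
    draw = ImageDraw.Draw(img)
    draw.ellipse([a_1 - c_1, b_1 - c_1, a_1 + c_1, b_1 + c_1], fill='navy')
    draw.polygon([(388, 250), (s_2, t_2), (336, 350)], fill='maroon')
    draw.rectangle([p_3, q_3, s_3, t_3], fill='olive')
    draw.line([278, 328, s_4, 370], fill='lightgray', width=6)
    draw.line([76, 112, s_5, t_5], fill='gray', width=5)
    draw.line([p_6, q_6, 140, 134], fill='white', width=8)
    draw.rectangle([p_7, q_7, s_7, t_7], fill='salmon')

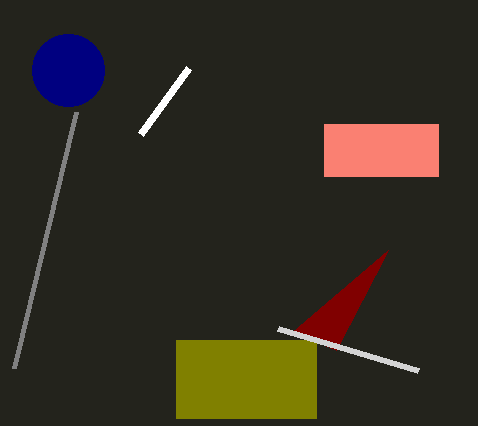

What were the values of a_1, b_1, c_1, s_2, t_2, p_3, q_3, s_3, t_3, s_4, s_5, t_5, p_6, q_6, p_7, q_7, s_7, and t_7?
a_1 = 68
b_1 = 70
c_1 = 36
s_2 = 292
t_2 = 332
p_3 = 176
q_3 = 340
s_3 = 316
t_3 = 418
s_4 = 418
s_5 = 14
t_5 = 368
p_6 = 188
q_6 = 68
p_7 = 324
q_7 = 124
s_7 = 438
t_7 = 176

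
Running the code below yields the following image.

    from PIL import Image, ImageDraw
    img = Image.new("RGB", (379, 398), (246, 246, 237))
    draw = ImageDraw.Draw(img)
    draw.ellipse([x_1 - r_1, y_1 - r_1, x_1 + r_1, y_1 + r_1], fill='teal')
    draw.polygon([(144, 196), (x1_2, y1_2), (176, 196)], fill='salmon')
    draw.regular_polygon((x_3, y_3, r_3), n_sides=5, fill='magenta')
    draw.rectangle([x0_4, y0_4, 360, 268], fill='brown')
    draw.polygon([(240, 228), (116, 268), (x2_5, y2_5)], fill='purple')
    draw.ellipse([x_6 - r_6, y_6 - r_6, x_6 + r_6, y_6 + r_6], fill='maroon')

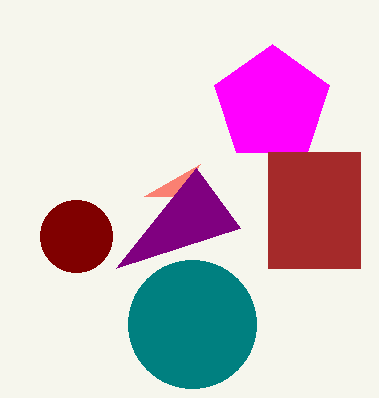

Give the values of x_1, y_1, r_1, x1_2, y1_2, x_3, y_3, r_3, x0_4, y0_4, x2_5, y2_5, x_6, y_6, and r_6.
x_1 = 192, y_1 = 324, r_1 = 64, x1_2 = 200, y1_2 = 164, x_3 = 272, y_3 = 104, r_3 = 60, x0_4 = 268, y0_4 = 152, x2_5 = 196, y2_5 = 168, x_6 = 76, y_6 = 236, r_6 = 36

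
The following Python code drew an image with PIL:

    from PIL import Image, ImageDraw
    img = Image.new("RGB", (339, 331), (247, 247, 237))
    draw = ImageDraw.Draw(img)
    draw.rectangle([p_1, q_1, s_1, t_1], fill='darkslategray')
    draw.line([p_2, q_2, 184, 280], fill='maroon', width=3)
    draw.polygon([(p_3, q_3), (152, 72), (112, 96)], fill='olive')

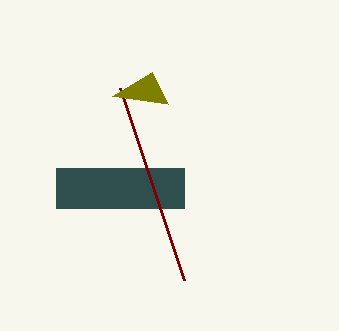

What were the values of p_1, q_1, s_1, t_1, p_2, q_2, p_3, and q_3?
p_1 = 56; q_1 = 168; s_1 = 184; t_1 = 208; p_2 = 120; q_2 = 88; p_3 = 168; q_3 = 104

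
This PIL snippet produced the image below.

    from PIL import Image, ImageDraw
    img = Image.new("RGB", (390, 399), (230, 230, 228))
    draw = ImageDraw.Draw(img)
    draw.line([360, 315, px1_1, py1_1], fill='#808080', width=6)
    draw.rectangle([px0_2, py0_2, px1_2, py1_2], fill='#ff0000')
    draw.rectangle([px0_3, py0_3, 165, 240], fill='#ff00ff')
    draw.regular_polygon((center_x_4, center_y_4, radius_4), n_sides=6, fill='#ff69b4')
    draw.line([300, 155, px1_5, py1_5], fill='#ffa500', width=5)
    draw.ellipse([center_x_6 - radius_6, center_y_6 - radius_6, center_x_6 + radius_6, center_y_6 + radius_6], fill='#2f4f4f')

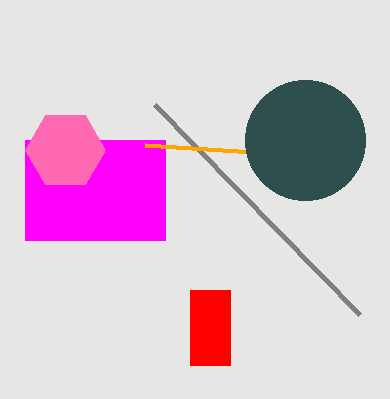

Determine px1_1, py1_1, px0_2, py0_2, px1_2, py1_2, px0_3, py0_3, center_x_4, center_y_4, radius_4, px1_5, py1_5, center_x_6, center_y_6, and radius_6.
px1_1 = 155; py1_1 = 105; px0_2 = 190; py0_2 = 290; px1_2 = 230; py1_2 = 365; px0_3 = 25; py0_3 = 140; center_x_4 = 65; center_y_4 = 150; radius_4 = 40; px1_5 = 145; py1_5 = 145; center_x_6 = 305; center_y_6 = 140; radius_6 = 60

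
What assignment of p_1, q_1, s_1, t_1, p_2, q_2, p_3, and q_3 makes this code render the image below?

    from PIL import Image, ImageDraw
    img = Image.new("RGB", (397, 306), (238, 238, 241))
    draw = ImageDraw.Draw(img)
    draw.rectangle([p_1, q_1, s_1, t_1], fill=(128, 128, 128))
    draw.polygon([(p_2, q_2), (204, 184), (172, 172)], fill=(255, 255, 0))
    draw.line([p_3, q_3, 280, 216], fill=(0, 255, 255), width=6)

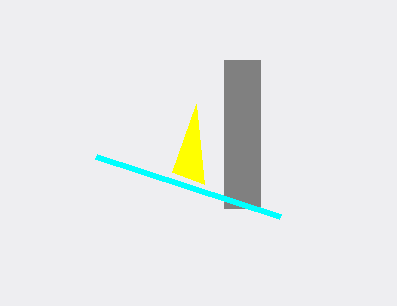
p_1 = 224; q_1 = 60; s_1 = 260; t_1 = 208; p_2 = 196; q_2 = 104; p_3 = 96; q_3 = 156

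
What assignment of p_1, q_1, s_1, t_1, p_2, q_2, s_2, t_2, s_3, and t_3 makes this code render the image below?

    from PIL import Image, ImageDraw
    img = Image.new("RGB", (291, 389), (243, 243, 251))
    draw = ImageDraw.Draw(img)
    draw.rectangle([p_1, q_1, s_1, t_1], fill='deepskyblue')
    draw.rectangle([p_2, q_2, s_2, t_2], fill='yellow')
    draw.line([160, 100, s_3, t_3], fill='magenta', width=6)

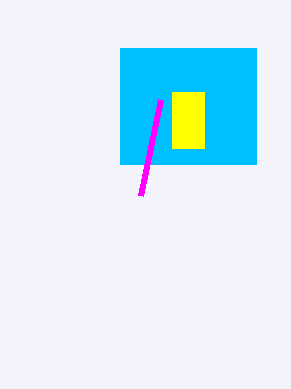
p_1 = 120
q_1 = 48
s_1 = 256
t_1 = 164
p_2 = 172
q_2 = 92
s_2 = 204
t_2 = 148
s_3 = 140
t_3 = 196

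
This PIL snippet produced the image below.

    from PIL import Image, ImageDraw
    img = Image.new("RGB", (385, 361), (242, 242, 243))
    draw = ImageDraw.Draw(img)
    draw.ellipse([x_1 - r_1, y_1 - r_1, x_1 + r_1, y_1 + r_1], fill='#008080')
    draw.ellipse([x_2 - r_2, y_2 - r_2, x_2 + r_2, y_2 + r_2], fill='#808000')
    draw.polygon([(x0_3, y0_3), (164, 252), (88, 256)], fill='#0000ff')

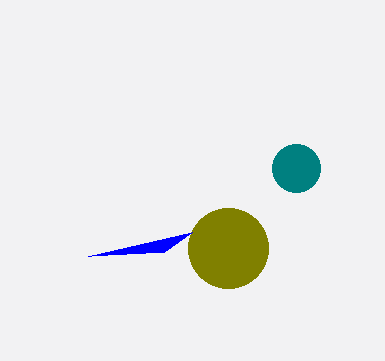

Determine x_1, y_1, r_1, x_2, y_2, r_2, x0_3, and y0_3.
x_1 = 296
y_1 = 168
r_1 = 24
x_2 = 228
y_2 = 248
r_2 = 40
x0_3 = 192
y0_3 = 232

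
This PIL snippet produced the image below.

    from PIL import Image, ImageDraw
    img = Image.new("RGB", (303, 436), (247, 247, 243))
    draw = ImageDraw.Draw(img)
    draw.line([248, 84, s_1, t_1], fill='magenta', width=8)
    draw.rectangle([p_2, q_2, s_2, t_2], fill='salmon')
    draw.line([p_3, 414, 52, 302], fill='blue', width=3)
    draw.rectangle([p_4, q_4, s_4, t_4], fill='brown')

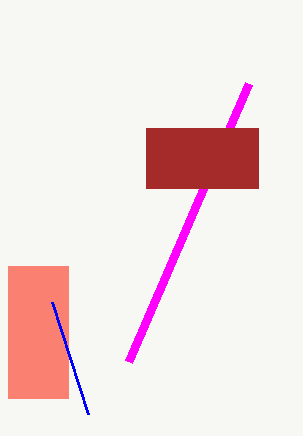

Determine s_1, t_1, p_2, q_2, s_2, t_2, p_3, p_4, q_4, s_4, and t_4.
s_1 = 128, t_1 = 362, p_2 = 8, q_2 = 266, s_2 = 68, t_2 = 398, p_3 = 88, p_4 = 146, q_4 = 128, s_4 = 258, t_4 = 188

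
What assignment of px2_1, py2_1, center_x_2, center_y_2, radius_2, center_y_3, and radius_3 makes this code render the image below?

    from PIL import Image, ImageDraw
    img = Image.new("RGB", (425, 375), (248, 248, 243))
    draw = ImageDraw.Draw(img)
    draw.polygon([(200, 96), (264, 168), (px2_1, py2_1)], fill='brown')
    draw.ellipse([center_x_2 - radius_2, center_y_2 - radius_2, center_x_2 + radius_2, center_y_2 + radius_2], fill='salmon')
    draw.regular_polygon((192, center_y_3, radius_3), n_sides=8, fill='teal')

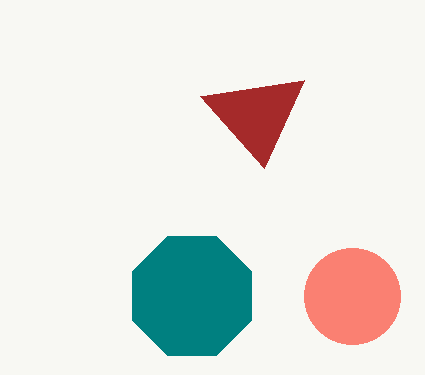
px2_1 = 304
py2_1 = 80
center_x_2 = 352
center_y_2 = 296
radius_2 = 48
center_y_3 = 296
radius_3 = 64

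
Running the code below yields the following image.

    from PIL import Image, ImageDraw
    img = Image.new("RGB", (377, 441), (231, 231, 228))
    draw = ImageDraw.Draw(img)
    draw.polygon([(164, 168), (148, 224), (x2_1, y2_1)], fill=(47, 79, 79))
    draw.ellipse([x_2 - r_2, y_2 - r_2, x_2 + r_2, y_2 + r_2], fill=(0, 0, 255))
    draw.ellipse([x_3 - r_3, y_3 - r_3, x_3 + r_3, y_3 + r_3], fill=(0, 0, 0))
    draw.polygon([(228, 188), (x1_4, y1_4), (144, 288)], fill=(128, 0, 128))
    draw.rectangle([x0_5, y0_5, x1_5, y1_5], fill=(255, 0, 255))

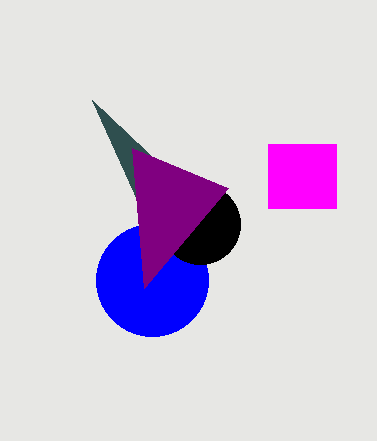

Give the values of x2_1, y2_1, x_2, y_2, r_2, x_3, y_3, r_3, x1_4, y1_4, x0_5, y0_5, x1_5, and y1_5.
x2_1 = 92; y2_1 = 100; x_2 = 152; y_2 = 280; r_2 = 56; x_3 = 200; y_3 = 224; r_3 = 40; x1_4 = 132; y1_4 = 148; x0_5 = 268; y0_5 = 144; x1_5 = 336; y1_5 = 208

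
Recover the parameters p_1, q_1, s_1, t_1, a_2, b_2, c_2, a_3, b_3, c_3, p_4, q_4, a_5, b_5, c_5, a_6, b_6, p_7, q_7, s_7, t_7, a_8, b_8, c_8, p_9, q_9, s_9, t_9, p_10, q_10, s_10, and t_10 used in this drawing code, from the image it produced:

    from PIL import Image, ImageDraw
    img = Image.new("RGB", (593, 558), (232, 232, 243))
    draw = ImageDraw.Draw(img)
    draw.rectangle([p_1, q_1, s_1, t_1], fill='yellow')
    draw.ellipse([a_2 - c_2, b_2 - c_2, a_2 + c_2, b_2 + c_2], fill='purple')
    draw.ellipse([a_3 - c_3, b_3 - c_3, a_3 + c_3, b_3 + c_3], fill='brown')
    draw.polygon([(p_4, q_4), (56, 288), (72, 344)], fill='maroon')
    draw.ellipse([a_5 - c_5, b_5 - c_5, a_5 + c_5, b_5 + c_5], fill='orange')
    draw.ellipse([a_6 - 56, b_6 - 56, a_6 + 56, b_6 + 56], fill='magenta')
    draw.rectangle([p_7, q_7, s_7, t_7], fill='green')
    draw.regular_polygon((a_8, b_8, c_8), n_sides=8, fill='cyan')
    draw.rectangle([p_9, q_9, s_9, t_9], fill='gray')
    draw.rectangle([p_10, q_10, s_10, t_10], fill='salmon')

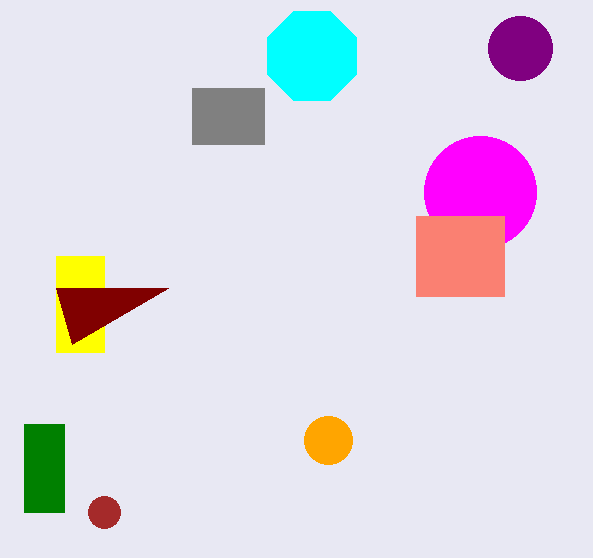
p_1 = 56; q_1 = 256; s_1 = 104; t_1 = 352; a_2 = 520; b_2 = 48; c_2 = 32; a_3 = 104; b_3 = 512; c_3 = 16; p_4 = 168; q_4 = 288; a_5 = 328; b_5 = 440; c_5 = 24; a_6 = 480; b_6 = 192; p_7 = 24; q_7 = 424; s_7 = 64; t_7 = 512; a_8 = 312; b_8 = 56; c_8 = 48; p_9 = 192; q_9 = 88; s_9 = 264; t_9 = 144; p_10 = 416; q_10 = 216; s_10 = 504; t_10 = 296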